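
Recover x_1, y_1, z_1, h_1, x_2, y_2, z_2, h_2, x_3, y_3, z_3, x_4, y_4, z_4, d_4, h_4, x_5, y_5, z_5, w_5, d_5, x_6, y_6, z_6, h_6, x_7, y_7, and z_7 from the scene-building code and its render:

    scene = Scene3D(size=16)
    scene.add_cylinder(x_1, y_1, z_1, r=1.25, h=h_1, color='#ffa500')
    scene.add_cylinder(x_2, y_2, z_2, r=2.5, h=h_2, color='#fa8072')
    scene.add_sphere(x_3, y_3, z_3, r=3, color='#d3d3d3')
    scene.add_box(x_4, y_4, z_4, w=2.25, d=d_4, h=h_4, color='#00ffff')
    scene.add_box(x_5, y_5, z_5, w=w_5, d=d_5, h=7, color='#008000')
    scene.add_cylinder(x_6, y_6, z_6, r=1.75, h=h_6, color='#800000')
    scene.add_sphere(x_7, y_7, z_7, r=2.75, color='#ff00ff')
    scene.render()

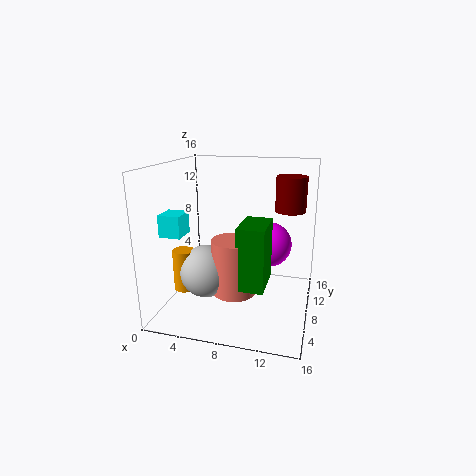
x_1 = 2; y_1 = 6.5; z_1 = 1.75; h_1 = 4.75; x_2 = 7.75; y_2 = 7.25; z_2 = 1.75; h_2 = 6.25; x_3 = 4.5; y_3 = 7; z_3 = 4; x_4 = 1.25; y_4 = 2.75; z_4 = 9.25; d_4 = 2.5; h_4 = 2.25; x_5 = 8.5; y_5 = 5; z_5 = 3; w_5 = 3; d_5 = 5; x_6 = 13.25; y_6 = 11.5; z_6 = 10.5; h_6 = 4; x_7 = 10.75; y_7 = 12.75; z_7 = 5.75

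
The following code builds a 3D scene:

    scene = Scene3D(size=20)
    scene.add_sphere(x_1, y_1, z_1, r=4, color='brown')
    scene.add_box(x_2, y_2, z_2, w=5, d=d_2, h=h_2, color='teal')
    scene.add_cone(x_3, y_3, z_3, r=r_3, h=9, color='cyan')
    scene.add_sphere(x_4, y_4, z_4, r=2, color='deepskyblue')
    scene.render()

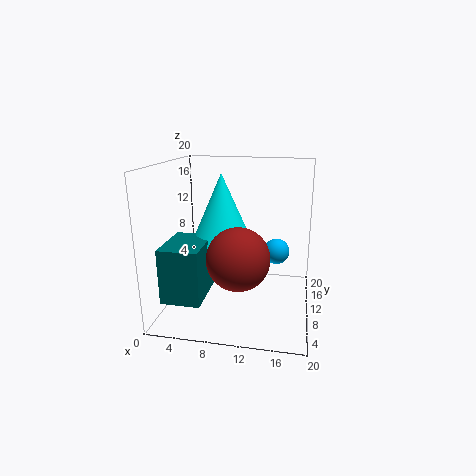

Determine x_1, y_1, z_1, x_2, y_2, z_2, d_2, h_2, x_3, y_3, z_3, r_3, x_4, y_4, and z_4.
x_1 = 11; y_1 = 5; z_1 = 9; x_2 = 2; y_2 = 1; z_2 = 4; d_2 = 7; h_2 = 7; x_3 = 8; y_3 = 9; z_3 = 10; r_3 = 4; x_4 = 15; y_4 = 16; z_4 = 6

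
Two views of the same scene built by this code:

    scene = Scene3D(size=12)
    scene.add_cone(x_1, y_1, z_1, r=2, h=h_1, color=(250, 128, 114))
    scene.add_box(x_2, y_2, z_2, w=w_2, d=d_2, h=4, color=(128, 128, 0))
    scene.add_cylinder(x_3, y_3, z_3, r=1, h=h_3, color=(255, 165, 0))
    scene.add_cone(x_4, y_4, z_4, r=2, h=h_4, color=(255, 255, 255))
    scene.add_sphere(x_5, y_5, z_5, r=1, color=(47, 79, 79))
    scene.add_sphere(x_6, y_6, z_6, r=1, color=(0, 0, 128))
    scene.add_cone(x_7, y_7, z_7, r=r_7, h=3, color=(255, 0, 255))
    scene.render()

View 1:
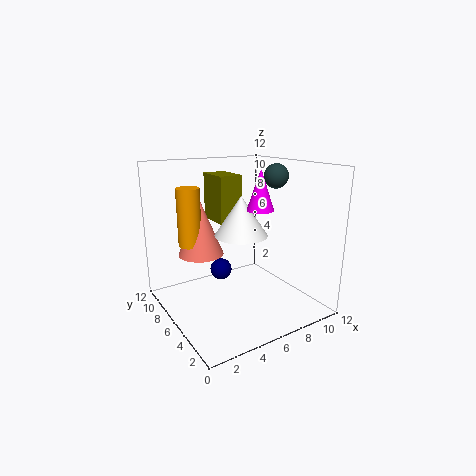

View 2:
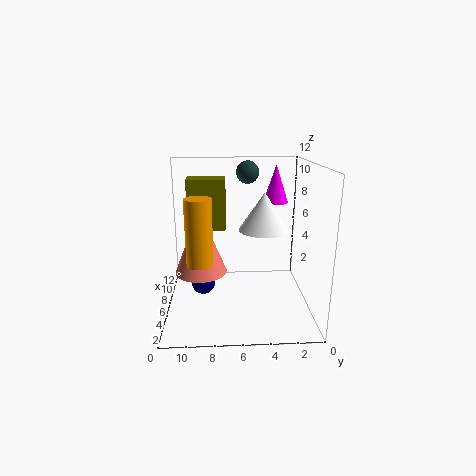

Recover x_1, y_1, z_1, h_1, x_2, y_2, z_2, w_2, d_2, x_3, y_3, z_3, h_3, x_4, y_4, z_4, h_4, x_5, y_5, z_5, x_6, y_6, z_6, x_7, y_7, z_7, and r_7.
x_1 = 4, y_1 = 9, z_1 = 4, h_1 = 5, x_2 = 5, y_2 = 7, z_2 = 7, w_2 = 2, d_2 = 3, x_3 = 3, y_3 = 9, z_3 = 5, h_3 = 5, x_4 = 5, y_4 = 4, z_4 = 7, h_4 = 3, x_5 = 9, y_5 = 5, z_5 = 11, x_6 = 6, y_6 = 9, z_6 = 2, x_7 = 6, y_7 = 3, z_7 = 9, r_7 = 1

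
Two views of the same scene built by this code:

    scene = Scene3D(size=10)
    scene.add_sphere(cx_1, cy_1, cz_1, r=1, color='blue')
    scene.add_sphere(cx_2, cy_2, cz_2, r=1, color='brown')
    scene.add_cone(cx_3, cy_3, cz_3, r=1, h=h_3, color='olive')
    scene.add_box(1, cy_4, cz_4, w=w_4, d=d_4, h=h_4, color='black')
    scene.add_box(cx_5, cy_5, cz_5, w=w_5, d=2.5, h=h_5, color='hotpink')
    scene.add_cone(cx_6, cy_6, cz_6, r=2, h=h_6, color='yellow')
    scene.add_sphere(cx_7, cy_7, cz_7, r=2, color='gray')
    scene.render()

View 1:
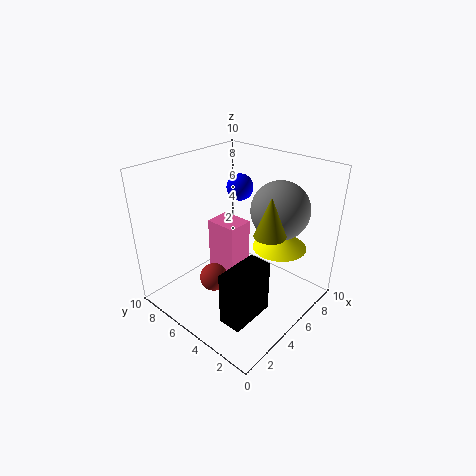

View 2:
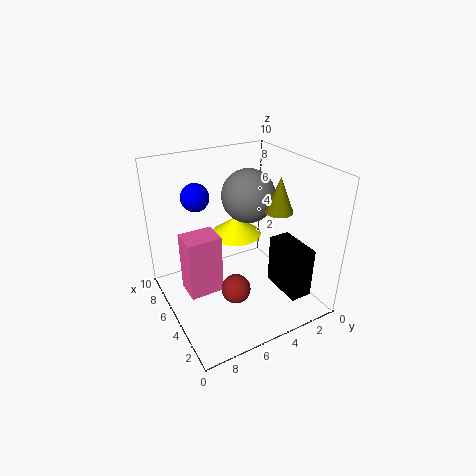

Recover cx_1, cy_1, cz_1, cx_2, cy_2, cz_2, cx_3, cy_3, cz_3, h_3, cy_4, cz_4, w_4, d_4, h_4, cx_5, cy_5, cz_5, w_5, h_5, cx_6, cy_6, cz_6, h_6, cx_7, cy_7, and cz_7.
cx_1 = 7.5, cy_1 = 7, cz_1 = 7.5, cx_2 = 3.5, cy_2 = 6, cz_2 = 2, cx_3 = 4.5, cy_3 = 2, cz_3 = 6.5, h_3 = 2.5, cy_4 = 1.5, cz_4 = 1.5, w_4 = 3, d_4 = 1.5, h_4 = 3.5, cx_5 = 5.5, cy_5 = 6, cz_5 = 0.5, w_5 = 2, h_5 = 4.5, cx_6 = 8, cy_6 = 3.5, cz_6 = 3.5, h_6 = 1.5, cx_7 = 7, cy_7 = 3, cz_7 = 7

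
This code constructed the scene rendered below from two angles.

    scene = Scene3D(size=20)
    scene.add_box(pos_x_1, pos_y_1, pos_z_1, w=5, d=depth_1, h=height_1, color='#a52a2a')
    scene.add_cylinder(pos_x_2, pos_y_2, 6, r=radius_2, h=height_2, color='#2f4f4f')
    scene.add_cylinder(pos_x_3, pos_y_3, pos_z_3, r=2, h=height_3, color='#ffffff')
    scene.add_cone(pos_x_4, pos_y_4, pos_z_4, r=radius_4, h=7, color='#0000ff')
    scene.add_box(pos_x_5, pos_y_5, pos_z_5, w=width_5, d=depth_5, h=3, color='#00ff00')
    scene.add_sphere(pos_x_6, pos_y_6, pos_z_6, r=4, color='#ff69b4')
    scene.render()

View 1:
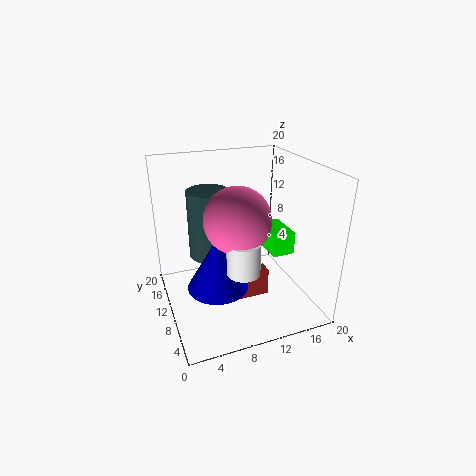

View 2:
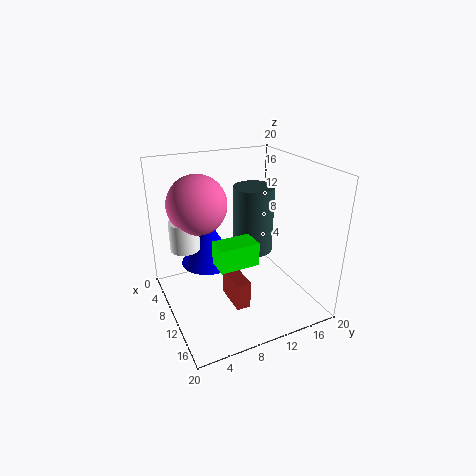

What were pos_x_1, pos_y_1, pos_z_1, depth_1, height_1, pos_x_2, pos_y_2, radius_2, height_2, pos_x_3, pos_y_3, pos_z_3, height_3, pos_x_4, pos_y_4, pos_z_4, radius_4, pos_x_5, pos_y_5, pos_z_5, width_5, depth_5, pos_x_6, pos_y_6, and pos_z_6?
pos_x_1 = 9; pos_y_1 = 8; pos_z_1 = 1; depth_1 = 2; height_1 = 4; pos_x_2 = 7; pos_y_2 = 14; radius_2 = 3; height_2 = 10; pos_x_3 = 8; pos_y_3 = 3; pos_z_3 = 9; height_3 = 4; pos_x_4 = 6; pos_y_4 = 7; pos_z_4 = 5; radius_4 = 4; pos_x_5 = 13; pos_y_5 = 5; pos_z_5 = 9; width_5 = 3; depth_5 = 5; pos_x_6 = 8; pos_y_6 = 5; pos_z_6 = 15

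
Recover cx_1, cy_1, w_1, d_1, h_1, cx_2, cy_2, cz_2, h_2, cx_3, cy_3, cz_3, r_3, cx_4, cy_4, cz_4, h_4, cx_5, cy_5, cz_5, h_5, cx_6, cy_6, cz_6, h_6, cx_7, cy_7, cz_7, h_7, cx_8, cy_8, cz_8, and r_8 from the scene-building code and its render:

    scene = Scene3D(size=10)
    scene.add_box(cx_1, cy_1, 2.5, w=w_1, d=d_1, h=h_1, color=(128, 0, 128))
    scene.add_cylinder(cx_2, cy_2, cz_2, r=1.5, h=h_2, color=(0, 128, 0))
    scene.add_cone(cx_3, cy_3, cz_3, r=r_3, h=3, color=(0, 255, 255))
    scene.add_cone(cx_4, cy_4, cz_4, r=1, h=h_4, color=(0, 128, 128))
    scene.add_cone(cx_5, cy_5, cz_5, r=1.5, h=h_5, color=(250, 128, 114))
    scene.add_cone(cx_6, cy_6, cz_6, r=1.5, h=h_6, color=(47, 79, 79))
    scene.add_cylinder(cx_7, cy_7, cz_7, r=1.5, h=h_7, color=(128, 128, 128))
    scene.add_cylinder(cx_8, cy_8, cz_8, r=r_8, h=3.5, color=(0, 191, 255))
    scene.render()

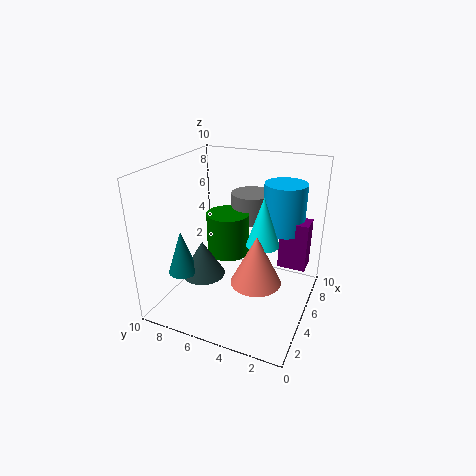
cx_1 = 6.5; cy_1 = 0.5; w_1 = 1.5; d_1 = 2; h_1 = 3.5; cx_2 = 5.5; cy_2 = 6; cz_2 = 3.5; h_2 = 3; cx_3 = 3; cy_3 = 2.5; cz_3 = 6; r_3 = 1; cx_4 = 2.5; cy_4 = 8; cz_4 = 3; h_4 = 3; cx_5 = 2; cy_5 = 2.5; cz_5 = 4; h_5 = 3; cx_6 = 3.5; cy_6 = 7; cz_6 = 2.5; h_6 = 2.5; cx_7 = 7.5; cy_7 = 5; cz_7 = 5.5; h_7 = 2; cx_8 = 7.5; cy_8 = 2.5; cz_8 = 5; r_8 = 1.5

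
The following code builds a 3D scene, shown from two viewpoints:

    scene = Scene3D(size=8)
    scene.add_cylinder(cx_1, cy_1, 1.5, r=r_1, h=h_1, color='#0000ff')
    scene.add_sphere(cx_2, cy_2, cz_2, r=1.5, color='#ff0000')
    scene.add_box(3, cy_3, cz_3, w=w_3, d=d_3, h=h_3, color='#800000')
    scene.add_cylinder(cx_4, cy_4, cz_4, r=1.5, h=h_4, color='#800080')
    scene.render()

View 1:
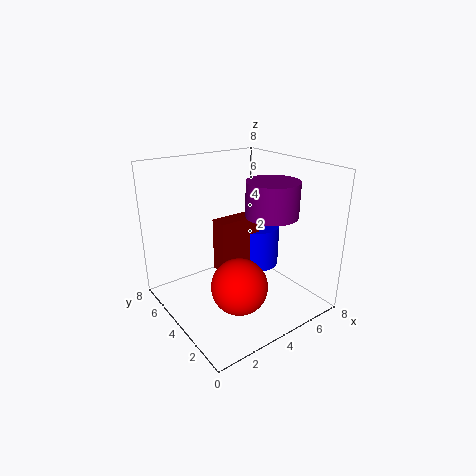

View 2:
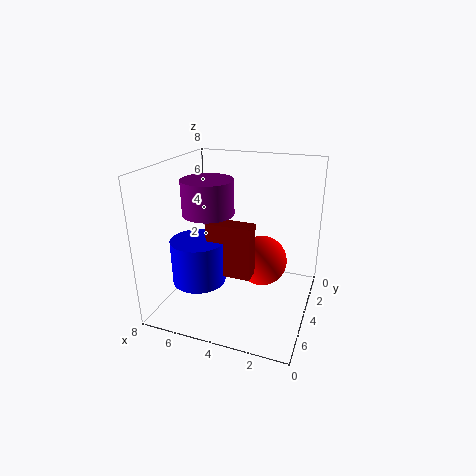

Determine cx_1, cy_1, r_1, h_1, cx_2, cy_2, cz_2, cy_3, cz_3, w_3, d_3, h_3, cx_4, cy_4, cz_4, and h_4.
cx_1 = 6
cy_1 = 5
r_1 = 1.5
h_1 = 2.5
cx_2 = 3
cy_2 = 2.5
cz_2 = 2
cy_3 = 4
cz_3 = 2
w_3 = 2.5
d_3 = 1
h_3 = 3
cx_4 = 6
cy_4 = 3.5
cz_4 = 5
h_4 = 2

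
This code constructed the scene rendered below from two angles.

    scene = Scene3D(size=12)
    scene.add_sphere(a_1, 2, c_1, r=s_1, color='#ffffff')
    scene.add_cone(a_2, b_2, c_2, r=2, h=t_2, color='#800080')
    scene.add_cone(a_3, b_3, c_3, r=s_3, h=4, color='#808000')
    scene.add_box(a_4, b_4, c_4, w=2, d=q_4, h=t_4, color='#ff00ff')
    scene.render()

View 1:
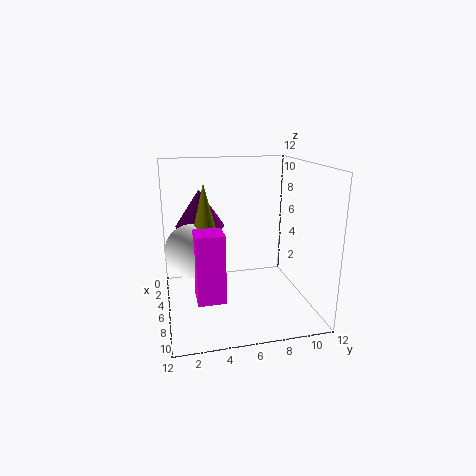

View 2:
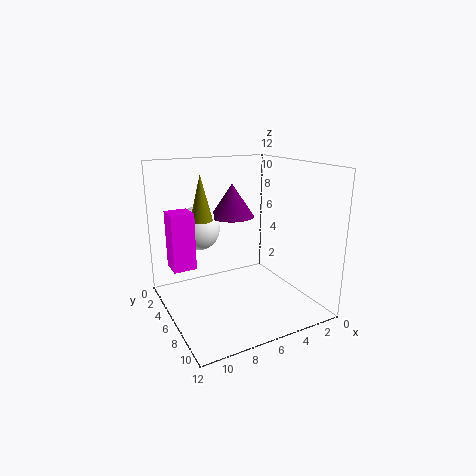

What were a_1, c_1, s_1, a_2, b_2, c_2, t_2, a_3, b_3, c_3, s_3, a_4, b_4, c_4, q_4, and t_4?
a_1 = 8; c_1 = 6; s_1 = 2; a_2 = 5; b_2 = 3; c_2 = 7; t_2 = 3; a_3 = 8; b_3 = 3; c_3 = 7; s_3 = 1; a_4 = 9; b_4 = 2; c_4 = 3; q_4 = 2; t_4 = 5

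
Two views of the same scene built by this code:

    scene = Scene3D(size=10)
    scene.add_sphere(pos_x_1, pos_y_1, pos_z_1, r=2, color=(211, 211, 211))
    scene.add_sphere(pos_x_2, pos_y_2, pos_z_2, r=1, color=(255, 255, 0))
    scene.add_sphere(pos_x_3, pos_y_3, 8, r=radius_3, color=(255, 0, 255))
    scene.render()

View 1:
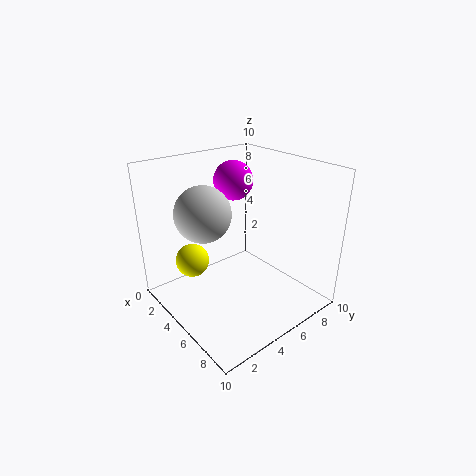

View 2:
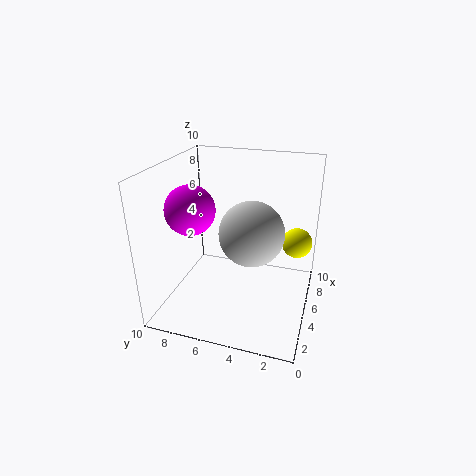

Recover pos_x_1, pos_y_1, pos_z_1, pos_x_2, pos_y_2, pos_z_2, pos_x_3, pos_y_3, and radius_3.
pos_x_1 = 3, pos_y_1 = 3.5, pos_z_1 = 6.5, pos_x_2 = 5.5, pos_y_2 = 1, pos_z_2 = 5, pos_x_3 = 2, pos_y_3 = 7, radius_3 = 1.5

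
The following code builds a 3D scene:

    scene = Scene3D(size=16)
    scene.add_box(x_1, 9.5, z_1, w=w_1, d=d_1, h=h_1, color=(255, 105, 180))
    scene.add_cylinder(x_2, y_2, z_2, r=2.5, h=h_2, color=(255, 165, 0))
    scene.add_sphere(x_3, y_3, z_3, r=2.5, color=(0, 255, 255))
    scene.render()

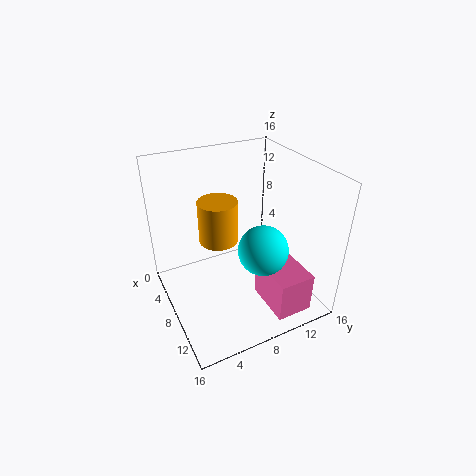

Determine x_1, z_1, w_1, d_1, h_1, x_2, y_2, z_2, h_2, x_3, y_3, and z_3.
x_1 = 9.5, z_1 = 1, w_1 = 5.5, d_1 = 4, h_1 = 4.5, x_2 = 2.5, y_2 = 8, z_2 = 4.5, h_2 = 5.5, x_3 = 12.5, y_3 = 8.5, z_3 = 9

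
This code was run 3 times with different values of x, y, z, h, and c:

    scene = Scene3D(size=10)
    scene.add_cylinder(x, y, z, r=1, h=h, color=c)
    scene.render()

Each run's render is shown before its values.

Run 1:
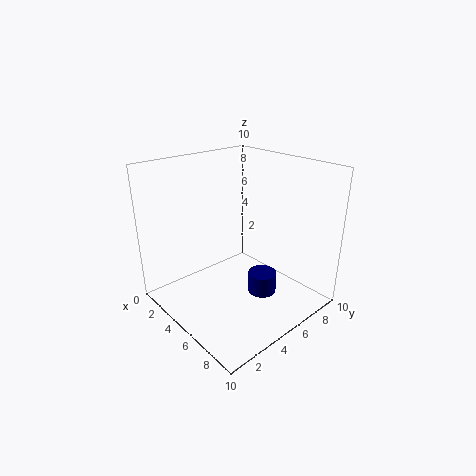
x = 6.5
y = 6
z = 1
h = 1.5
c = 'navy'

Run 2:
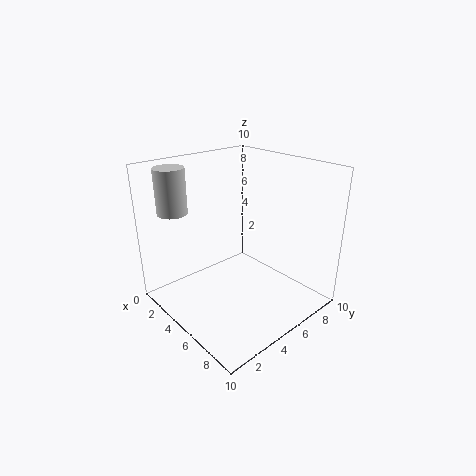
x = 2.5
y = 1.5
z = 7
h = 3
c = 'lightgray'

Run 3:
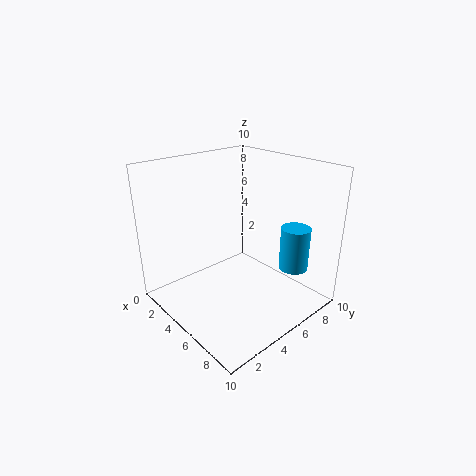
x = 8
y = 7.5
z = 3
h = 3
c = 'deepskyblue'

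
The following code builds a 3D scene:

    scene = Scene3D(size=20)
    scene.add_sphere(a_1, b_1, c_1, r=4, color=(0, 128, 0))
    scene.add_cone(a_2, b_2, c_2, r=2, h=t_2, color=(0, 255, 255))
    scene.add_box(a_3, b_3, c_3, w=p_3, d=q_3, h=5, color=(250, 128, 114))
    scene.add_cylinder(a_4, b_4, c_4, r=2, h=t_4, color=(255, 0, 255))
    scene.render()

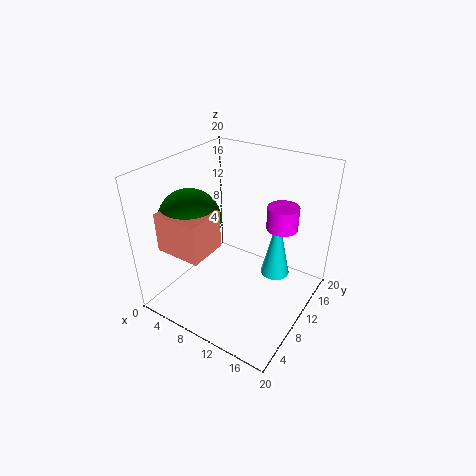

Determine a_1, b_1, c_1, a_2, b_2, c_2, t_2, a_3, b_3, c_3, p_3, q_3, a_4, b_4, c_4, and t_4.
a_1 = 6; b_1 = 5; c_1 = 14; a_2 = 15; b_2 = 12; c_2 = 5; t_2 = 9; a_3 = 4; b_3 = 1; c_3 = 11; p_3 = 6; q_3 = 5; a_4 = 16; b_4 = 11; c_4 = 13; t_4 = 3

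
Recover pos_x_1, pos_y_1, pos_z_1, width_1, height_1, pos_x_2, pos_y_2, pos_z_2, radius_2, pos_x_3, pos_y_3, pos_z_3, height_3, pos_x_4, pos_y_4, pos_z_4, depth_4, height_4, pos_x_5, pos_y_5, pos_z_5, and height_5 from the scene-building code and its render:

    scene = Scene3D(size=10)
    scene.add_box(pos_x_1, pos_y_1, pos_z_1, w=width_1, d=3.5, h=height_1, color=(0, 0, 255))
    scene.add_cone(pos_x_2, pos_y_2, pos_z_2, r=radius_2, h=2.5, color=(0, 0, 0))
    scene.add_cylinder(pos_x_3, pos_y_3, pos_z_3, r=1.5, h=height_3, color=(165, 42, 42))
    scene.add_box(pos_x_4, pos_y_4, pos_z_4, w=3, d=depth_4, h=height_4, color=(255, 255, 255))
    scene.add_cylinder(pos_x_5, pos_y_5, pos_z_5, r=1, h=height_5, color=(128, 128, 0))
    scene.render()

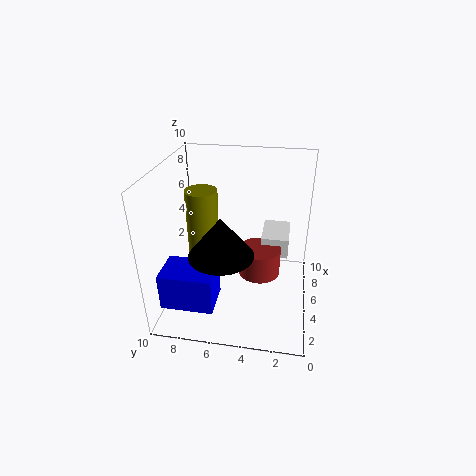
pos_x_1 = 1
pos_y_1 = 6
pos_z_1 = 1.5
width_1 = 2.5
height_1 = 2.5
pos_x_2 = 2
pos_y_2 = 5.5
pos_z_2 = 5.5
radius_2 = 2
pos_x_3 = 5.5
pos_y_3 = 3.5
pos_z_3 = 2
height_3 = 2
pos_x_4 = 6
pos_y_4 = 1.5
pos_z_4 = 3
depth_4 = 2
height_4 = 1.5
pos_x_5 = 3.5
pos_y_5 = 7
pos_z_5 = 4.5
height_5 = 4.5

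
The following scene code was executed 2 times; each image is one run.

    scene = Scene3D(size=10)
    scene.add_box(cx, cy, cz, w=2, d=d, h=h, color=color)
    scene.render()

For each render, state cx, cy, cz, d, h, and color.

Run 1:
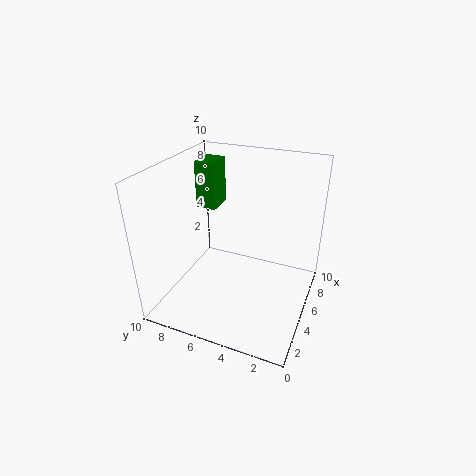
cx = 6.5, cy = 7.5, cz = 6, d = 1.5, h = 3.5, color = 'green'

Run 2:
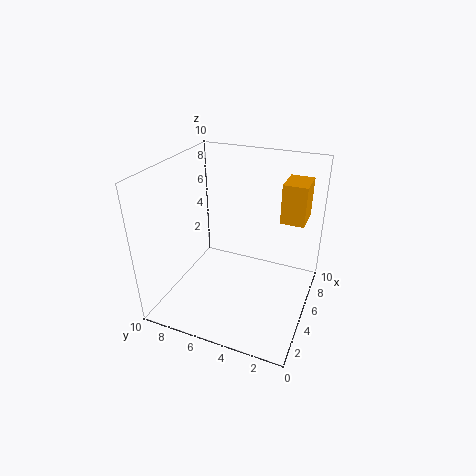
cx = 4.5, cy = 0.5, cz = 7, d = 1.5, h = 2.5, color = 'orange'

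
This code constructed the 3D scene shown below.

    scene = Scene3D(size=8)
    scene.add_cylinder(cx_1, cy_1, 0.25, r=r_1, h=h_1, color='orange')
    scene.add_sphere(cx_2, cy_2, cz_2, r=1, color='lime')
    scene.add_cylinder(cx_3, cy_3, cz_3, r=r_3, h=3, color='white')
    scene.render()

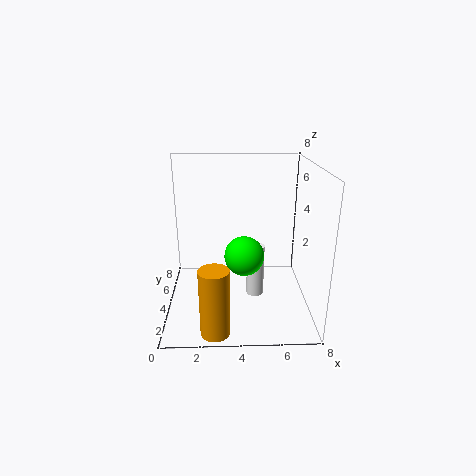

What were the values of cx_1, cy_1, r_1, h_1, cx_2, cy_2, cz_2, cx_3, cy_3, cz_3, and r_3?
cx_1 = 2.75
cy_1 = 0.75
r_1 = 0.75
h_1 = 3.5
cx_2 = 4.25
cy_2 = 2.25
cz_2 = 3.75
cx_3 = 5
cy_3 = 4
cz_3 = 0.5
r_3 = 0.5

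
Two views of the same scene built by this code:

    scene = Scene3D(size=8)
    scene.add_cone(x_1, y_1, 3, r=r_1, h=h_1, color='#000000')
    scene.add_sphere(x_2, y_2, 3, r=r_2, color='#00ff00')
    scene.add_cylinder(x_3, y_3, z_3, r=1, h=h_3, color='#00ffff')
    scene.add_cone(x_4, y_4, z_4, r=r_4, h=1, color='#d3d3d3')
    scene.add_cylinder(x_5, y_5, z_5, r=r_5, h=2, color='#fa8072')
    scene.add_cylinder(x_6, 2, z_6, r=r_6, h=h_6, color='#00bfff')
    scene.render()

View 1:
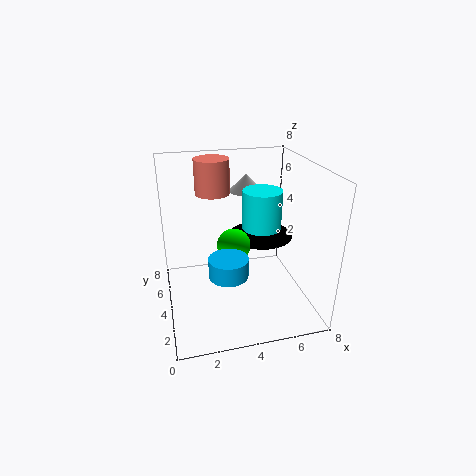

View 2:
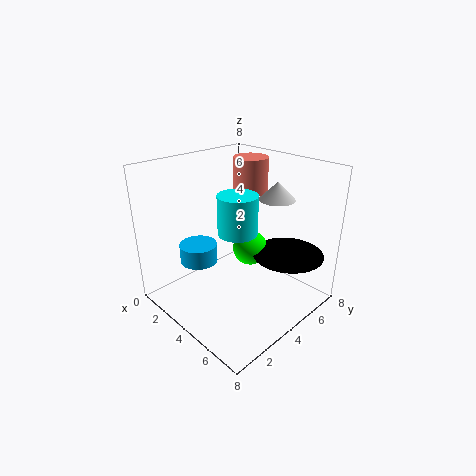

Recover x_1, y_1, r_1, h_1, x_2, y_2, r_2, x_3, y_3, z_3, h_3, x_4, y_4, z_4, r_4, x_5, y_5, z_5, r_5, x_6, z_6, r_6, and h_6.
x_1 = 6, y_1 = 6, r_1 = 2, h_1 = 1, x_2 = 4, y_2 = 5, r_2 = 1, x_3 = 5, y_3 = 3, z_3 = 5, h_3 = 2, x_4 = 5, y_4 = 6, z_4 = 6, r_4 = 1, x_5 = 3, y_5 = 6, z_5 = 6, r_5 = 1, x_6 = 3, z_6 = 3, r_6 = 1, h_6 = 1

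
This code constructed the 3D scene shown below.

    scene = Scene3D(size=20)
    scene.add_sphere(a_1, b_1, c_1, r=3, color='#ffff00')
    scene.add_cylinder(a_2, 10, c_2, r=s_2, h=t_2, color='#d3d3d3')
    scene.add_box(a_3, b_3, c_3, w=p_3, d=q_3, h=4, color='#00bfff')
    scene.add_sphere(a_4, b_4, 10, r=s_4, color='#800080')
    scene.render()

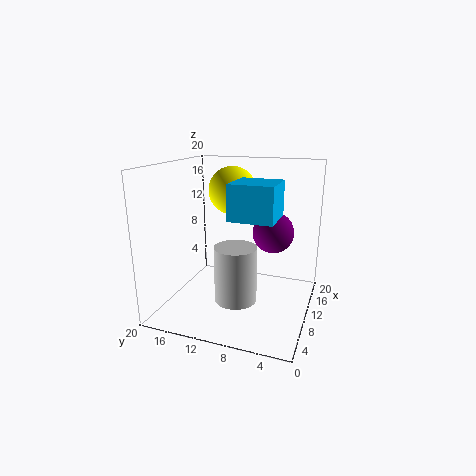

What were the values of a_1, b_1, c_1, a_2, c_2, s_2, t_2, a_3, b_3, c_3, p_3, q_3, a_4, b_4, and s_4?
a_1 = 8, b_1 = 10, c_1 = 17, a_2 = 9, c_2 = 1, s_2 = 3, t_2 = 8, a_3 = 1, b_3 = 3, c_3 = 15, p_3 = 5, q_3 = 5, a_4 = 14, b_4 = 6, s_4 = 3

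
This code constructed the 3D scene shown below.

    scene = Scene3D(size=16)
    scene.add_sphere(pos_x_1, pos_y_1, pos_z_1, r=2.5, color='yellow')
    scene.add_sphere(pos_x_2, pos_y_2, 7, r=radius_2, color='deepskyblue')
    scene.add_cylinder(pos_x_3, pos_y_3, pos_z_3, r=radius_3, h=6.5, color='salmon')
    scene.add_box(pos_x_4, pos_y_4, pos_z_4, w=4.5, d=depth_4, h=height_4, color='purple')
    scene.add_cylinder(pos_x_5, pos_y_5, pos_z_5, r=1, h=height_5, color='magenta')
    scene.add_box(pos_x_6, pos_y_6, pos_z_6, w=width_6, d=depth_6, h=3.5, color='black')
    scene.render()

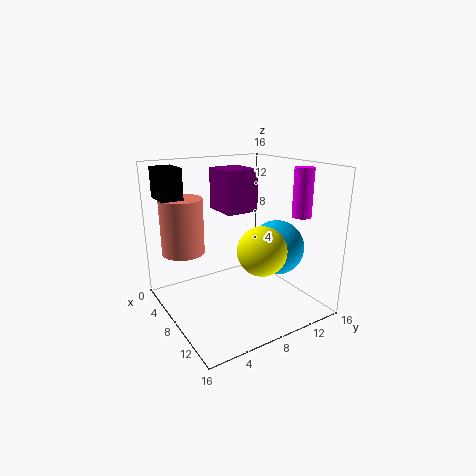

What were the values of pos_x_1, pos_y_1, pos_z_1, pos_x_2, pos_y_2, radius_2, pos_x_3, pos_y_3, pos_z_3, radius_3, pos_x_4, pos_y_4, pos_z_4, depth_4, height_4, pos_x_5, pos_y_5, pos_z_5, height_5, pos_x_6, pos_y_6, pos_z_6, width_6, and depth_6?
pos_x_1 = 12.5, pos_y_1 = 8, pos_z_1 = 8, pos_x_2 = 10.5, pos_y_2 = 11.5, radius_2 = 3, pos_x_3 = 3, pos_y_3 = 3.5, pos_z_3 = 5.5, radius_3 = 2.5, pos_x_4 = 1.5, pos_y_4 = 8, pos_z_4 = 10, depth_4 = 4, height_4 = 5, pos_x_5 = 13, pos_y_5 = 12.5, pos_z_5 = 11, height_5 = 5, pos_x_6 = 0.5, pos_y_6 = 1, pos_z_6 = 12, width_6 = 3.5, depth_6 = 2.5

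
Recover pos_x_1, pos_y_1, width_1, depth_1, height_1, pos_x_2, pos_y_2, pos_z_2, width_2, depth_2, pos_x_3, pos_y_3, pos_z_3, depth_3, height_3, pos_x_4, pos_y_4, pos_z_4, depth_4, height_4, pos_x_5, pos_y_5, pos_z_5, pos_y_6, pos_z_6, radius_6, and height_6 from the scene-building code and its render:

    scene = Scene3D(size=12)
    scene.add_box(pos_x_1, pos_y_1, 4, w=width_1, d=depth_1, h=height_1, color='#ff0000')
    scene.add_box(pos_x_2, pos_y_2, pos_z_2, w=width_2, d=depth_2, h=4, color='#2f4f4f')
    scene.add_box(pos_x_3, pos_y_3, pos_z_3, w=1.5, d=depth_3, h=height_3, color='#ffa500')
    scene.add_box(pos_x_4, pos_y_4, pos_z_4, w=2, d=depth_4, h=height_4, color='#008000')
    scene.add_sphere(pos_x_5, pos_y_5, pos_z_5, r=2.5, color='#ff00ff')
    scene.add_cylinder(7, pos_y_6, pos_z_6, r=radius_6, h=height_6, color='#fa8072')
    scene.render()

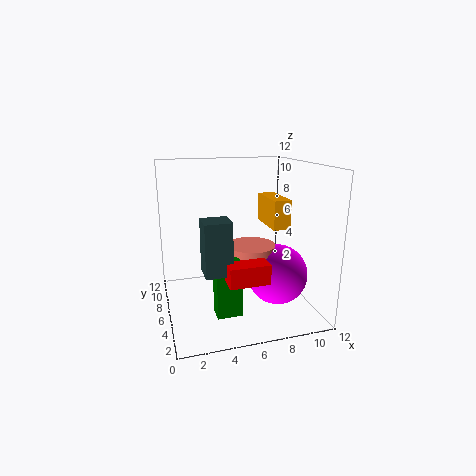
pos_x_1 = 4
pos_y_1 = 1
width_1 = 3
depth_1 = 1.5
height_1 = 1.5
pos_x_2 = 2.5
pos_y_2 = 2
pos_z_2 = 4.5
width_2 = 2
depth_2 = 2
pos_x_3 = 9
pos_y_3 = 5.5
pos_z_3 = 6.5
depth_3 = 4
height_3 = 2.5
pos_x_4 = 3.5
pos_y_4 = 3
pos_z_4 = 0.5
depth_4 = 1.5
height_4 = 4.5
pos_x_5 = 9
pos_y_5 = 4.5
pos_z_5 = 3
pos_y_6 = 5.5
pos_z_6 = 3.5
radius_6 = 2
height_6 = 2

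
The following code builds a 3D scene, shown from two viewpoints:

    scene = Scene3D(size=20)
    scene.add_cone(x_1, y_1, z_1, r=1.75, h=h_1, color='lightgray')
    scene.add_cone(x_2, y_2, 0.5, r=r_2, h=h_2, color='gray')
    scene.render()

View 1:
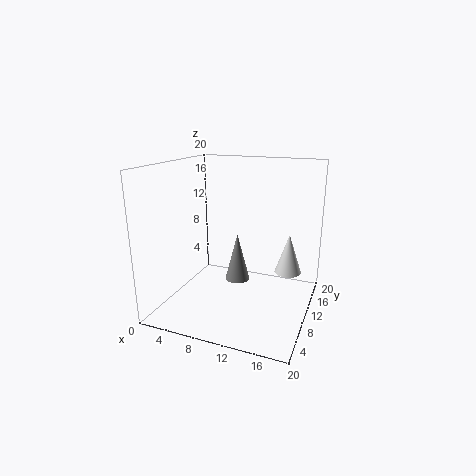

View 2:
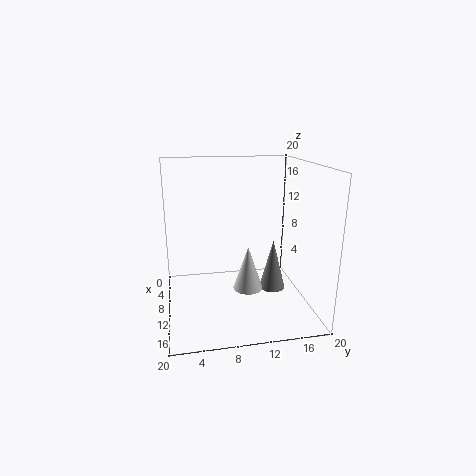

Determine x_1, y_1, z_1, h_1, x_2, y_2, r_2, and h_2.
x_1 = 17.25, y_1 = 9.75, z_1 = 6.25, h_1 = 5.25, x_2 = 7.5, y_2 = 16, r_2 = 2, h_2 = 7.75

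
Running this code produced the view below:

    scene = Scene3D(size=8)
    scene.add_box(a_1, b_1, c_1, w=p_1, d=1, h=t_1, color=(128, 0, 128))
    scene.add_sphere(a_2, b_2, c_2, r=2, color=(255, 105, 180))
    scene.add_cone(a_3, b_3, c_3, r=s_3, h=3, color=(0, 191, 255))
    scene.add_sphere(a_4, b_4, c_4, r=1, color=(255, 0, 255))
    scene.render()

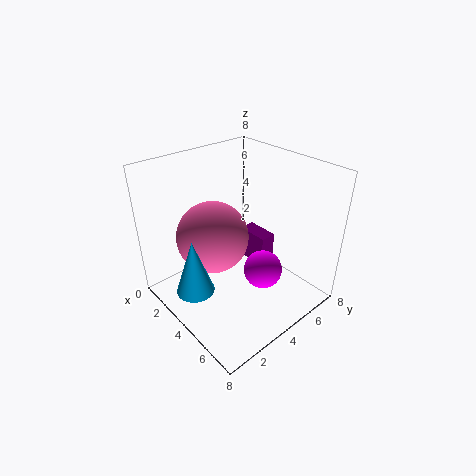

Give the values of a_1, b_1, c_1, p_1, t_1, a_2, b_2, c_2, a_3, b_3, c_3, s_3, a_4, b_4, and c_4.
a_1 = 2, b_1 = 6, c_1 = 1, p_1 = 2, t_1 = 2, a_2 = 3, b_2 = 3, c_2 = 4, a_3 = 4, b_3 = 1, c_3 = 2, s_3 = 1, a_4 = 6, b_4 = 4, c_4 = 3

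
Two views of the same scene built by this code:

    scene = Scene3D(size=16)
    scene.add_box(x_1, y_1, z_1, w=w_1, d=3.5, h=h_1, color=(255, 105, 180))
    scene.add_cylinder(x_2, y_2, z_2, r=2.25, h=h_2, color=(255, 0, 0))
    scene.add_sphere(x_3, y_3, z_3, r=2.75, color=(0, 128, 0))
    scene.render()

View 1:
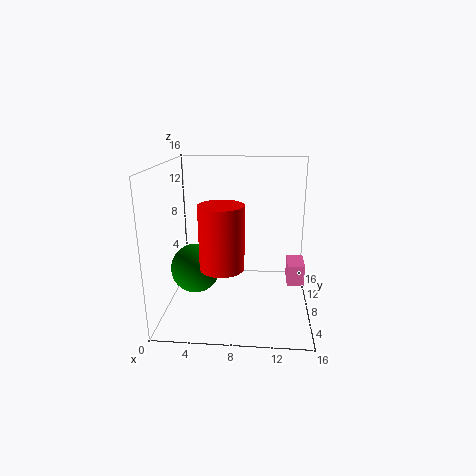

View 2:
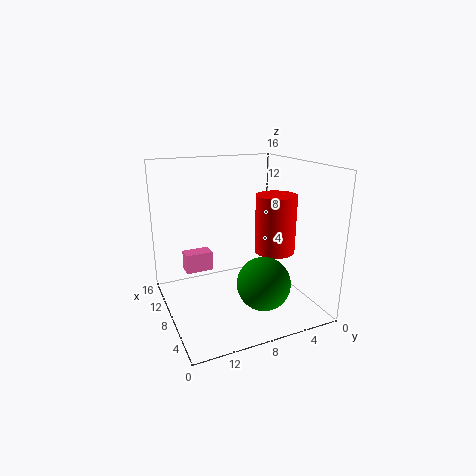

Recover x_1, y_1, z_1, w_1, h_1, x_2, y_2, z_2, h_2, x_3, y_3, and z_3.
x_1 = 13.75, y_1 = 9, z_1 = 1.75, w_1 = 2, h_1 = 2.5, x_2 = 6.75, y_2 = 4, z_2 = 6.25, h_2 = 6.5, x_3 = 3.25, y_3 = 7.25, z_3 = 4.5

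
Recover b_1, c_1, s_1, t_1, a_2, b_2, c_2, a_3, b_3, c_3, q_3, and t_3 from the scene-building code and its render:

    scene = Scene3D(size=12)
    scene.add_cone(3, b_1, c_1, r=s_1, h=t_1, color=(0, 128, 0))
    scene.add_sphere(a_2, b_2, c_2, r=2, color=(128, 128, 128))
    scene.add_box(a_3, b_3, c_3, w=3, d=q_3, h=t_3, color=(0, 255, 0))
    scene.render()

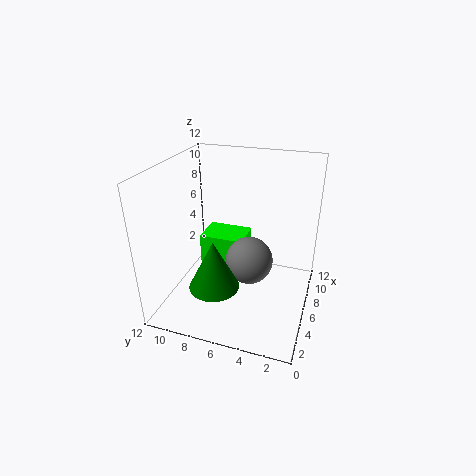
b_1 = 7; c_1 = 3; s_1 = 2; t_1 = 4; a_2 = 6; b_2 = 5; c_2 = 4; a_3 = 7; b_3 = 6; c_3 = 2; q_3 = 4; t_3 = 3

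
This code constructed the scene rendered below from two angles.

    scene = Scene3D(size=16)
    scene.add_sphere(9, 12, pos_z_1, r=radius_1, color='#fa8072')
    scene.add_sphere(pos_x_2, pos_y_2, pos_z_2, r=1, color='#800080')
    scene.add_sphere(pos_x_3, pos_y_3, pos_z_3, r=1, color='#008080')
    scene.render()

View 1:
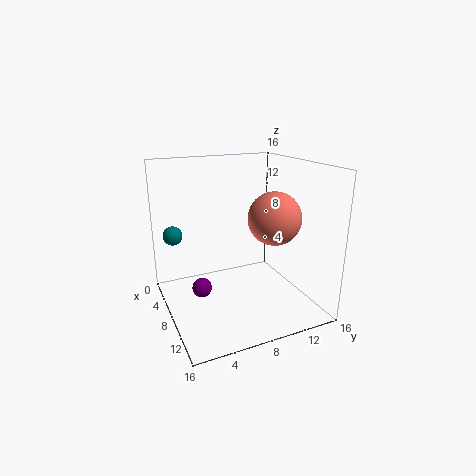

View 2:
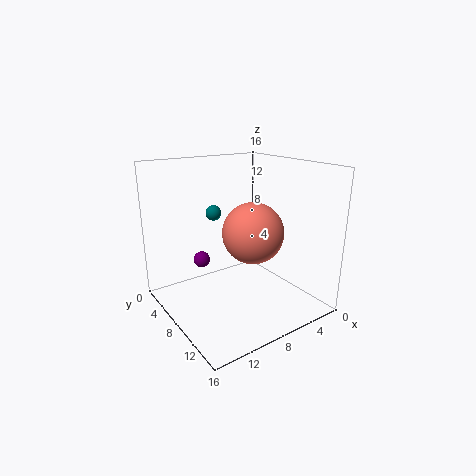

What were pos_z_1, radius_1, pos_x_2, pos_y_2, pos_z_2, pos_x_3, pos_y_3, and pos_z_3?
pos_z_1 = 10
radius_1 = 3
pos_x_2 = 10
pos_y_2 = 3
pos_z_2 = 4
pos_x_3 = 7
pos_y_3 = 1
pos_z_3 = 9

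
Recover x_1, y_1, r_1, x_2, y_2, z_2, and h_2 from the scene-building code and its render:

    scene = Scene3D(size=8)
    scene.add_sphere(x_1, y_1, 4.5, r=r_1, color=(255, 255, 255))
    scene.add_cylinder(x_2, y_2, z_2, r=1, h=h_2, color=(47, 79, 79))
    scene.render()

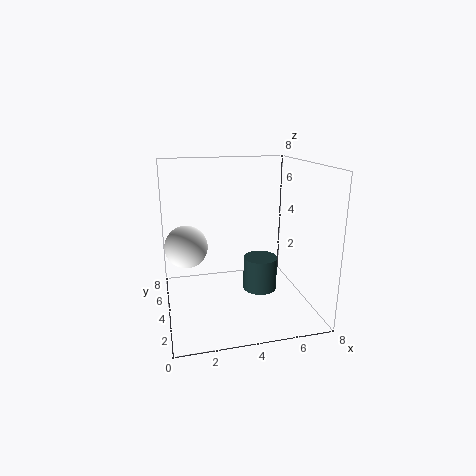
x_1 = 1, y_1 = 2, r_1 = 1, x_2 = 5.5, y_2 = 4.5, z_2 = 0.5, h_2 = 2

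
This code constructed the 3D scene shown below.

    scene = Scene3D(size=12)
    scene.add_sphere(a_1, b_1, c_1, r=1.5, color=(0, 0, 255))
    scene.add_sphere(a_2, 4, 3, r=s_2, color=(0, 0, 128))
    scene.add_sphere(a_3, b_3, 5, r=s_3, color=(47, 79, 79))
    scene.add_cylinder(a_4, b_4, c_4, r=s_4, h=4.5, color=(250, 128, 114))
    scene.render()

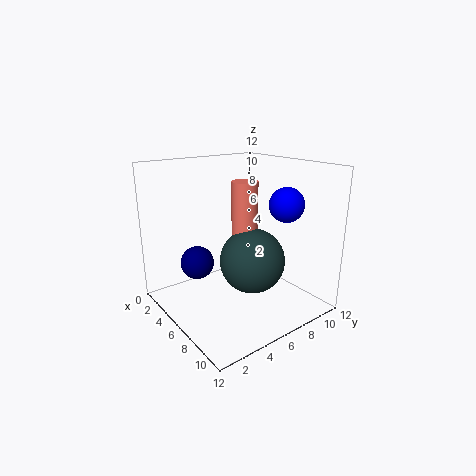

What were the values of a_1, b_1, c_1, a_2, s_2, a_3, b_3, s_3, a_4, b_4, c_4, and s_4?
a_1 = 7.5
b_1 = 10
c_1 = 8.5
a_2 = 2.5
s_2 = 1.5
a_3 = 8.5
b_3 = 5.5
s_3 = 2.5
a_4 = 7.5
b_4 = 5.5
c_4 = 6.5
s_4 = 1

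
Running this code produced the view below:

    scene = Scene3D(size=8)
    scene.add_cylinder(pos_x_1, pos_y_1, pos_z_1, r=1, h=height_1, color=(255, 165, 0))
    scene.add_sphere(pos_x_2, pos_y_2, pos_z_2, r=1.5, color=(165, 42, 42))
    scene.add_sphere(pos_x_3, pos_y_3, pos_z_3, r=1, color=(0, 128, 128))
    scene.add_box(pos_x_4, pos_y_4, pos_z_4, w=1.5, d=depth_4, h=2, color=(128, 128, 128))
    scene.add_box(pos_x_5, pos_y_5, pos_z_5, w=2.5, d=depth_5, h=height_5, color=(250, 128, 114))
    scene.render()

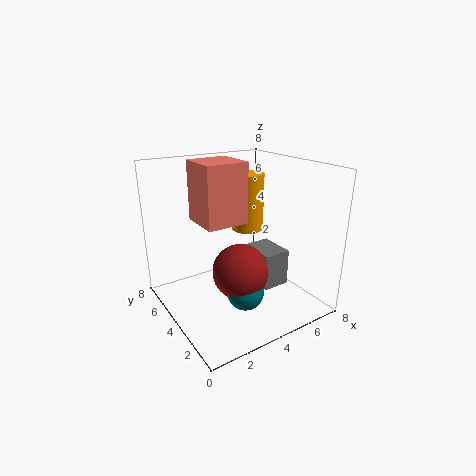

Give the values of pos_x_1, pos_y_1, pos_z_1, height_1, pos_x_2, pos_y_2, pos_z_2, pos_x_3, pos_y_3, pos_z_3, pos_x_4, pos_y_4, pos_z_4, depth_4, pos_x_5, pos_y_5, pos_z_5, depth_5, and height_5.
pos_x_1 = 6
pos_y_1 = 6
pos_z_1 = 3.5
height_1 = 3.5
pos_x_2 = 3.5
pos_y_2 = 3
pos_z_2 = 2.5
pos_x_3 = 3.5
pos_y_3 = 2.5
pos_z_3 = 1.5
pos_x_4 = 4.5
pos_y_4 = 2
pos_z_4 = 1.5
depth_4 = 2
pos_x_5 = 2.5
pos_y_5 = 4.5
pos_z_5 = 4.5
depth_5 = 2.5
height_5 = 3.5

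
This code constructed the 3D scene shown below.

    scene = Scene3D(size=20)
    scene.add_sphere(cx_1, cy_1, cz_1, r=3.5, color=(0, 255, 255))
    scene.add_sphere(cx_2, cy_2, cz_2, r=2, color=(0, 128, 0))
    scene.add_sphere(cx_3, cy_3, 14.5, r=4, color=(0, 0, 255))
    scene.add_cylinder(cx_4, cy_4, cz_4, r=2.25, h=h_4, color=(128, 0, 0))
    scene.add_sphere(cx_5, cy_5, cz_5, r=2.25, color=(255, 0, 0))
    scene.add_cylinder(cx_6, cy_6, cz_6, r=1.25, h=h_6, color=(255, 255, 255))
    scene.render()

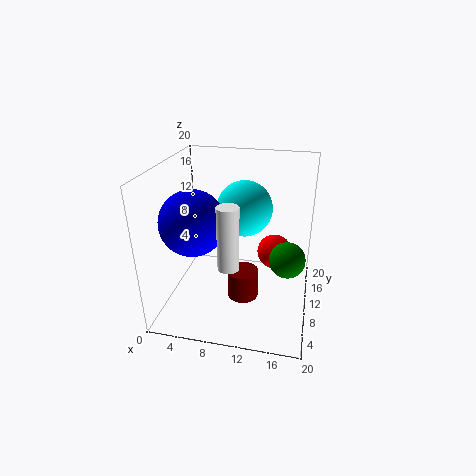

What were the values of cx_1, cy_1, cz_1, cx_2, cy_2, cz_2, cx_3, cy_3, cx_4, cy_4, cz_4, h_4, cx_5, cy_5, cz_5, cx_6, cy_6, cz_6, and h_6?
cx_1 = 11.25; cy_1 = 8.25; cz_1 = 15.25; cx_2 = 17.25; cy_2 = 2.5; cz_2 = 12; cx_3 = 5.75; cy_3 = 4.25; cx_4 = 10.75; cy_4 = 10; cz_4 = 0.5; h_4 = 4.25; cx_5 = 15.25; cy_5 = 8.75; cz_5 = 9.25; cx_6 = 10.75; cy_6 = 1.75; cz_6 = 10.5; h_6 = 7.5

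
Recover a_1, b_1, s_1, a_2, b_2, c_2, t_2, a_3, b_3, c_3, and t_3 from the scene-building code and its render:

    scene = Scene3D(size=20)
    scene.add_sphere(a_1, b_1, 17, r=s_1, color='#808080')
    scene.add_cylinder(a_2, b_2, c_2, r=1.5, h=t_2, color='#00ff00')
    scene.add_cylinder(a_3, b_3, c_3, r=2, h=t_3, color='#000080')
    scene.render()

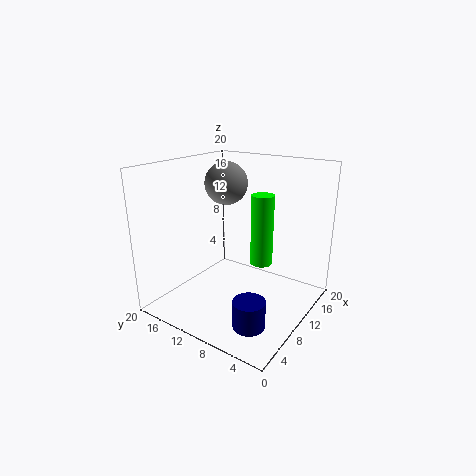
a_1 = 11.5; b_1 = 13; s_1 = 3; a_2 = 10.5; b_2 = 6.5; c_2 = 7; t_2 = 9.5; a_3 = 3.5; b_3 = 4; c_3 = 2; t_3 = 3.5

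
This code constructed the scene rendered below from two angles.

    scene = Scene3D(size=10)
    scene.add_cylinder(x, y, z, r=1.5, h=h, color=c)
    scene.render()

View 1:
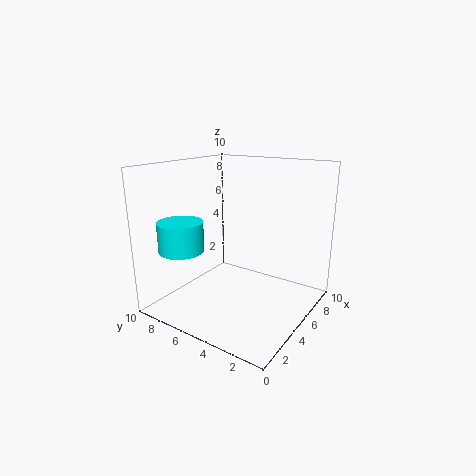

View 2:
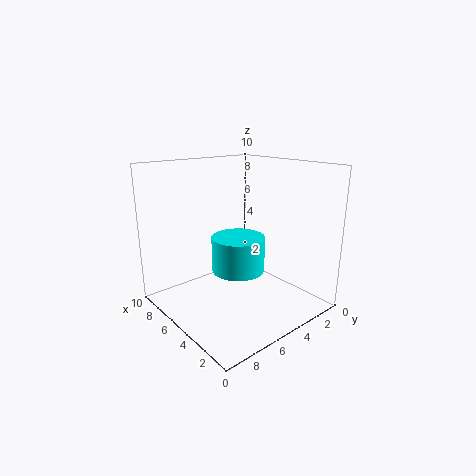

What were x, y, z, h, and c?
x = 2, y = 7.5, z = 4.5, h = 2, c = 'cyan'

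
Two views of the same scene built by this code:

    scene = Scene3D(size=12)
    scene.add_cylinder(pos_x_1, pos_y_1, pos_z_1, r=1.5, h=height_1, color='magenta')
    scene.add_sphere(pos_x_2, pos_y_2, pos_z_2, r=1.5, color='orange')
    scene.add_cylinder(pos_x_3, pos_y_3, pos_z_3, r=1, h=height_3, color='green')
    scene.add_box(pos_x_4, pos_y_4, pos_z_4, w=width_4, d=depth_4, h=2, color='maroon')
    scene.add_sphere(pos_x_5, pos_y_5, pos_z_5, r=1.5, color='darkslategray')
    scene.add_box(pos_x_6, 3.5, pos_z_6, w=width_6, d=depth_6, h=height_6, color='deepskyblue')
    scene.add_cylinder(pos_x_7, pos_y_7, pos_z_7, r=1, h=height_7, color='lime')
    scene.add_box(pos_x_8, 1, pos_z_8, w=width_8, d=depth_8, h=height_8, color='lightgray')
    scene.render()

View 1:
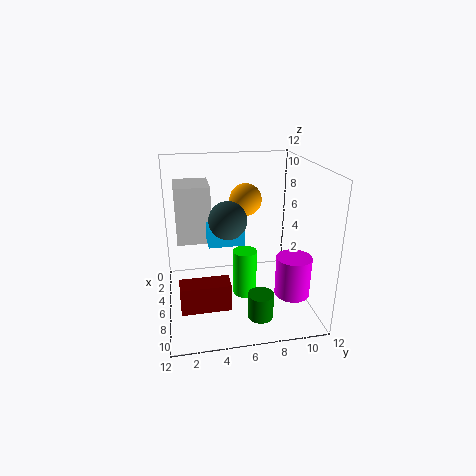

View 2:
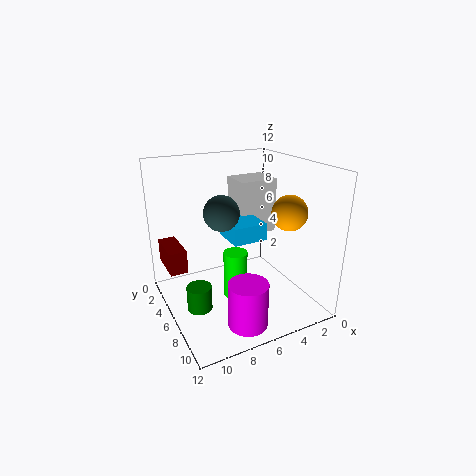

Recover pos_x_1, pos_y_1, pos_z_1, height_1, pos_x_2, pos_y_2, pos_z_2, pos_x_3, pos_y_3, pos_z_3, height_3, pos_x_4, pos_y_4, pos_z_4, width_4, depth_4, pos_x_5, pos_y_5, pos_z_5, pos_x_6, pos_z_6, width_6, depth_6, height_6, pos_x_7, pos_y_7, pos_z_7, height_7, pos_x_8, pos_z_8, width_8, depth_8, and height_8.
pos_x_1 = 7.5
pos_y_1 = 10.5
pos_z_1 = 1
height_1 = 3.5
pos_x_2 = 2
pos_y_2 = 7.5
pos_z_2 = 8
pos_x_3 = 10
pos_y_3 = 7
pos_z_3 = 1
height_3 = 2
pos_x_4 = 10
pos_y_4 = 1
pos_z_4 = 3
width_4 = 1.5
depth_4 = 3.5
pos_x_5 = 7
pos_y_5 = 5
pos_z_5 = 8
pos_x_6 = 3.5
pos_z_6 = 5.5
width_6 = 3
depth_6 = 3
height_6 = 1.5
pos_x_7 = 6.5
pos_y_7 = 6.5
pos_z_7 = 1
height_7 = 4
pos_x_8 = 1
pos_z_8 = 5
width_8 = 3.5
depth_8 = 3
height_8 = 5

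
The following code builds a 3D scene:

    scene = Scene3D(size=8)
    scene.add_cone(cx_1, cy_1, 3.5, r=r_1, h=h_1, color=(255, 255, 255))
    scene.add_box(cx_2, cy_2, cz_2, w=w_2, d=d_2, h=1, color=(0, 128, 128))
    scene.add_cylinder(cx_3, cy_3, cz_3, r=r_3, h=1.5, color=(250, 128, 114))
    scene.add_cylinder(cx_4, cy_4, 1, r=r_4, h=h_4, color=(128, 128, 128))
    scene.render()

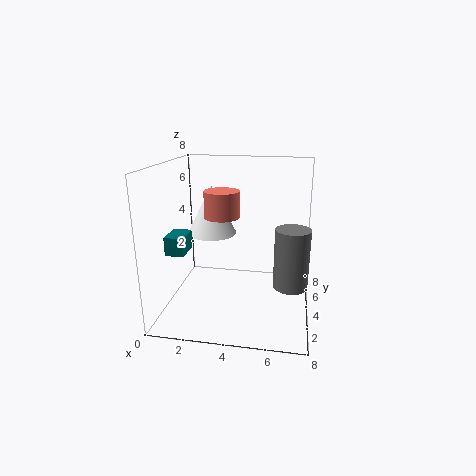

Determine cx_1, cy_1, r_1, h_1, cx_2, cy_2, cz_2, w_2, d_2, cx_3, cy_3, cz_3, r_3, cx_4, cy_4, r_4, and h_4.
cx_1 = 2
cy_1 = 6
r_1 = 1.5
h_1 = 3
cx_2 = 0.5
cy_2 = 2
cz_2 = 3.5
w_2 = 1
d_2 = 1.5
cx_3 = 3
cy_3 = 4.5
cz_3 = 5
r_3 = 1
cx_4 = 7
cy_4 = 4.5
r_4 = 1
h_4 = 3.5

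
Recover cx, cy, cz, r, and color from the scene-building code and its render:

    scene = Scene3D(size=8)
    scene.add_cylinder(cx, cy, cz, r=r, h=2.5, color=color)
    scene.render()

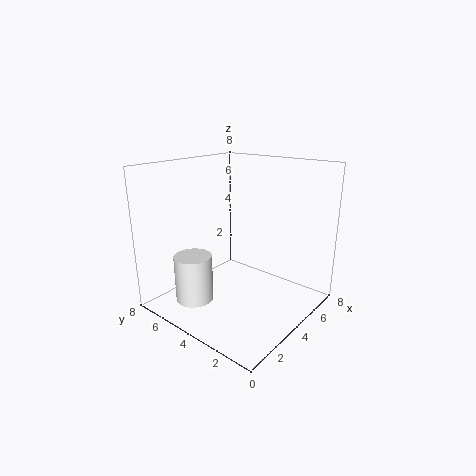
cx = 1.5; cy = 5; cz = 1; r = 1; color = 'white'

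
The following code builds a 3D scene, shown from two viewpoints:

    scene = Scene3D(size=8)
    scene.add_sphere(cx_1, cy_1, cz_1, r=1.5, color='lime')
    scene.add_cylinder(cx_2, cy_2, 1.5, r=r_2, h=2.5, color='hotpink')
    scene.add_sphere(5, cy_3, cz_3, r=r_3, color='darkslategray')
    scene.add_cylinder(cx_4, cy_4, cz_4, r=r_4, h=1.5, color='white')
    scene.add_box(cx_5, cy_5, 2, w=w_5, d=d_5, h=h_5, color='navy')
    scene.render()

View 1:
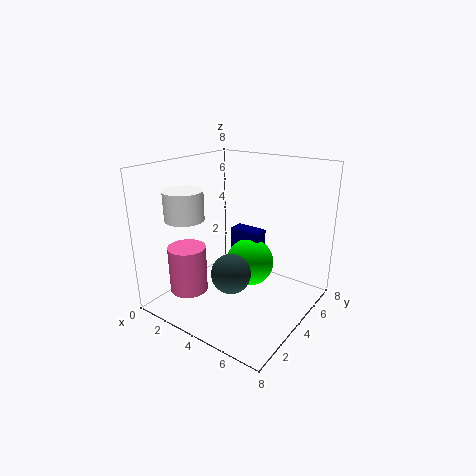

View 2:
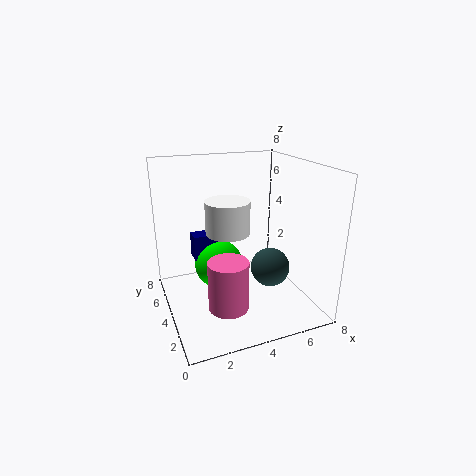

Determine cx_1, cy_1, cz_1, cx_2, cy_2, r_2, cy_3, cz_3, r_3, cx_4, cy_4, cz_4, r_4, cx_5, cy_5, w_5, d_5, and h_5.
cx_1 = 3.5, cy_1 = 6, cz_1 = 1.5, cx_2 = 2.5, cy_2 = 1.5, r_2 = 1, cy_3 = 2, cz_3 = 3, r_3 = 1, cx_4 = 2.5, cy_4 = 1.5, cz_4 = 5.5, r_4 = 1, cx_5 = 2, cy_5 = 6, w_5 = 2, d_5 = 1, h_5 = 1.5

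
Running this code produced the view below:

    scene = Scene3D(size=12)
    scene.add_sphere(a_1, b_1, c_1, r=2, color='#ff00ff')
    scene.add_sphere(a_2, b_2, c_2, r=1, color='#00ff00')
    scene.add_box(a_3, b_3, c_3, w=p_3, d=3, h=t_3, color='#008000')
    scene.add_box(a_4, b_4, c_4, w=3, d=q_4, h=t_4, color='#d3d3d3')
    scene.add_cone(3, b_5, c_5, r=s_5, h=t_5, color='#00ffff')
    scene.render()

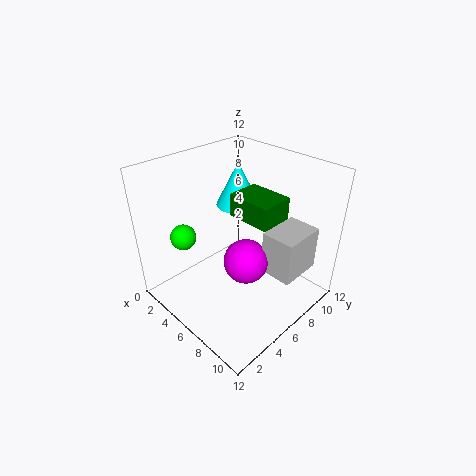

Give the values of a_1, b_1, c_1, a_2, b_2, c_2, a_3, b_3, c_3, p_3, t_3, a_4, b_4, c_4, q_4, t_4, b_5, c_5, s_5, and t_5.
a_1 = 6
b_1 = 7
c_1 = 3
a_2 = 4
b_2 = 2
c_2 = 7
a_3 = 4
b_3 = 7
c_3 = 7
p_3 = 4
t_3 = 2
a_4 = 7
b_4 = 8
c_4 = 2
q_4 = 4
t_4 = 4
b_5 = 9
c_5 = 7
s_5 = 2
t_5 = 4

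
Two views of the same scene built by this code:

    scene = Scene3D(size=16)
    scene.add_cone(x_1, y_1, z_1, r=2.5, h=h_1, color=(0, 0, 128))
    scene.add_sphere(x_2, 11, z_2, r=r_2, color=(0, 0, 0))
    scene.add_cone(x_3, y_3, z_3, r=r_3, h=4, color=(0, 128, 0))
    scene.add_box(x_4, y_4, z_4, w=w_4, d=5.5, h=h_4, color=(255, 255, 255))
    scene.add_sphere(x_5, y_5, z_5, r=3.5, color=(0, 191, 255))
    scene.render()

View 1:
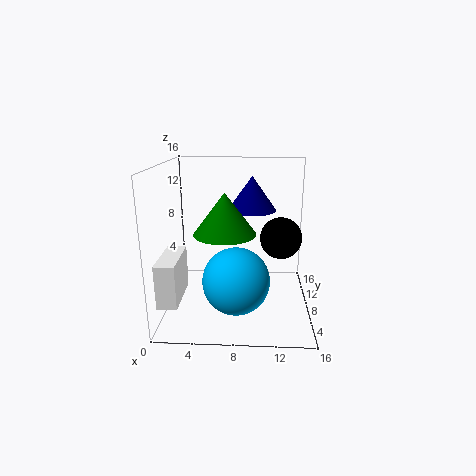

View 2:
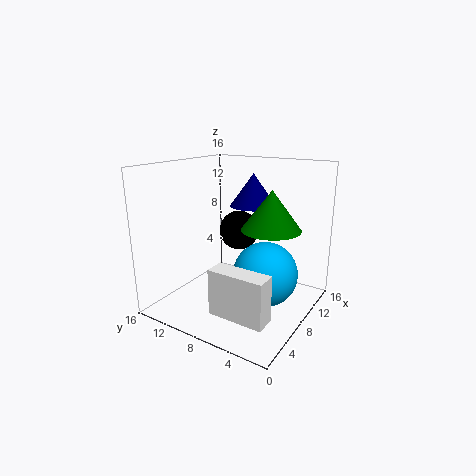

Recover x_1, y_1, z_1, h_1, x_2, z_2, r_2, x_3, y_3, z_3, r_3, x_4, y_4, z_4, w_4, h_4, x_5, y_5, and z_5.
x_1 = 9.5; y_1 = 7; z_1 = 11.5; h_1 = 3.5; x_2 = 13; z_2 = 7; r_2 = 2.5; x_3 = 7; y_3 = 3.5; z_3 = 10; r_3 = 3; x_4 = 0.5; y_4 = 1; z_4 = 3; w_4 = 2; h_4 = 4.5; x_5 = 8; y_5 = 4.5; z_5 = 4.5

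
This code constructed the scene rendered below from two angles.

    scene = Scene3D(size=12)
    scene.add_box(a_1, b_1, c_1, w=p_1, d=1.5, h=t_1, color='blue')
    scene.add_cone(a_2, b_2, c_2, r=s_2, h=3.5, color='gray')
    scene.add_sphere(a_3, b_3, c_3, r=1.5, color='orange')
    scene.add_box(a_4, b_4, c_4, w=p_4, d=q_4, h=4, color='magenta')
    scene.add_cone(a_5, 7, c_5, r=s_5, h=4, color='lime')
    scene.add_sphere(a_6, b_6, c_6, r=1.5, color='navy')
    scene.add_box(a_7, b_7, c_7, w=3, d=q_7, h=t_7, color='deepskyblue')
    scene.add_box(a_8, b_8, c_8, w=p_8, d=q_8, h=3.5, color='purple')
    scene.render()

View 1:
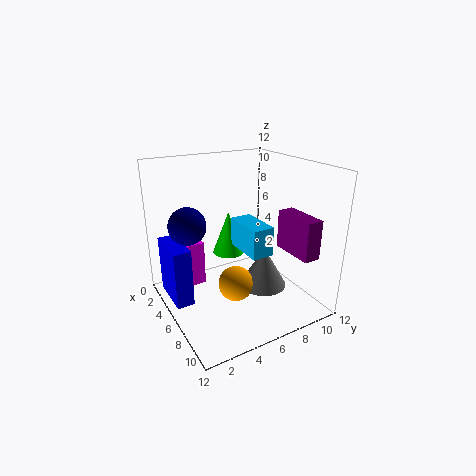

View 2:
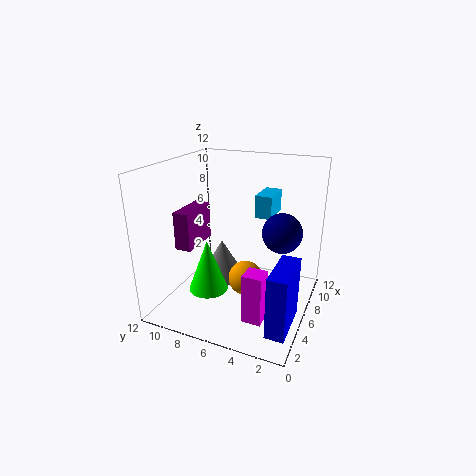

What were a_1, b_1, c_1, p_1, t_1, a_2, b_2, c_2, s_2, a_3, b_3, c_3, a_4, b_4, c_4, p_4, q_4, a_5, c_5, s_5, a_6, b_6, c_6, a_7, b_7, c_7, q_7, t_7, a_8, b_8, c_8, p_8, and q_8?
a_1 = 1.5
b_1 = 0.5
c_1 = 0.5
p_1 = 4
t_1 = 5
a_2 = 7
b_2 = 8
c_2 = 1.5
s_2 = 2
a_3 = 6.5
b_3 = 5.5
c_3 = 2
a_4 = 2
b_4 = 2.5
c_4 = 1
p_4 = 1.5
q_4 = 1.5
a_5 = 2.5
c_5 = 3
s_5 = 1.5
a_6 = 5
b_6 = 2
c_6 = 7.5
a_7 = 8.5
b_7 = 4
c_7 = 7
q_7 = 1.5
t_7 = 2
a_8 = 5.5
b_8 = 10.5
c_8 = 4
p_8 = 4
q_8 = 1.5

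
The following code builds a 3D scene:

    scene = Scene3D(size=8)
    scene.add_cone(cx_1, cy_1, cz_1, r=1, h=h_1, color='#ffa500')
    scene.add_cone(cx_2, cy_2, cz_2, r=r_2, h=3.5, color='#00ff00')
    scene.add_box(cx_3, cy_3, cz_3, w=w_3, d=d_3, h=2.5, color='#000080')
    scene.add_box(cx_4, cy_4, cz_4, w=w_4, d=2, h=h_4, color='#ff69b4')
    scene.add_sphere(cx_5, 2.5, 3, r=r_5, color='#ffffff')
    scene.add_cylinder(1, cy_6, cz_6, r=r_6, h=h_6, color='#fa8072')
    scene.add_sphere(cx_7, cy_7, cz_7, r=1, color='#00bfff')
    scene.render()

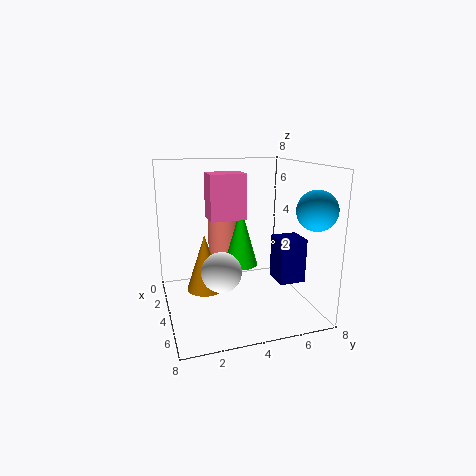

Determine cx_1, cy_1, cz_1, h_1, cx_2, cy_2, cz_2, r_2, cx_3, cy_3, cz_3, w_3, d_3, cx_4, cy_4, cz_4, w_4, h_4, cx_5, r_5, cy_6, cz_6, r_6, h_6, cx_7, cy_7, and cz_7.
cx_1 = 4.5, cy_1 = 2, cz_1 = 1.5, h_1 = 3, cx_2 = 3, cy_2 = 4.5, cz_2 = 2, r_2 = 1, cx_3 = 4, cy_3 = 6, cz_3 = 1.5, w_3 = 1.5, d_3 = 1.5, cx_4 = 2.5, cy_4 = 2.5, cz_4 = 5, w_4 = 1.5, h_4 = 2.5, cx_5 = 6, r_5 = 1, cy_6 = 4, cz_6 = 0.5, r_6 = 1, h_6 = 4, cx_7 = 7, cy_7 = 7, cz_7 = 6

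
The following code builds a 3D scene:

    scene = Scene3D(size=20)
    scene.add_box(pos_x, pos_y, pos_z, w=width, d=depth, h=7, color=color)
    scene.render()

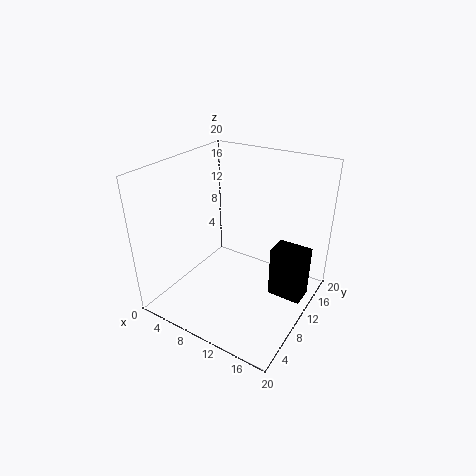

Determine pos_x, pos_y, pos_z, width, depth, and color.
pos_x = 15.5
pos_y = 9
pos_z = 3.5
width = 4.5
depth = 3
color = 'black'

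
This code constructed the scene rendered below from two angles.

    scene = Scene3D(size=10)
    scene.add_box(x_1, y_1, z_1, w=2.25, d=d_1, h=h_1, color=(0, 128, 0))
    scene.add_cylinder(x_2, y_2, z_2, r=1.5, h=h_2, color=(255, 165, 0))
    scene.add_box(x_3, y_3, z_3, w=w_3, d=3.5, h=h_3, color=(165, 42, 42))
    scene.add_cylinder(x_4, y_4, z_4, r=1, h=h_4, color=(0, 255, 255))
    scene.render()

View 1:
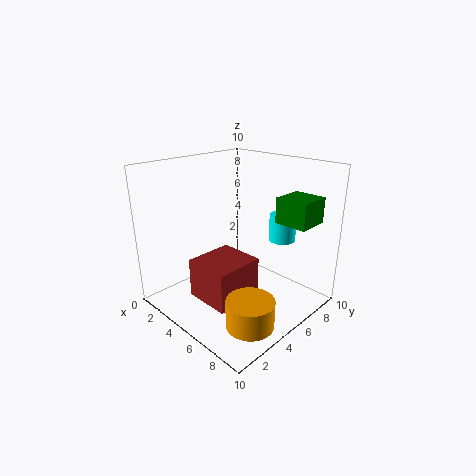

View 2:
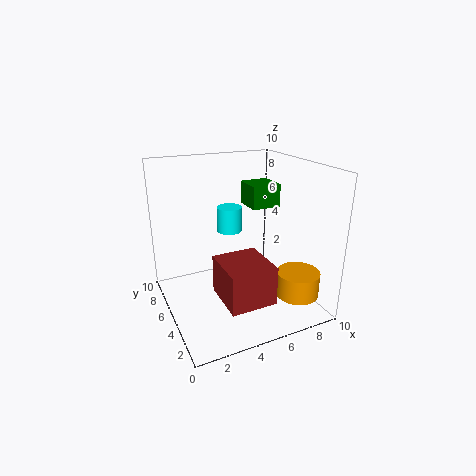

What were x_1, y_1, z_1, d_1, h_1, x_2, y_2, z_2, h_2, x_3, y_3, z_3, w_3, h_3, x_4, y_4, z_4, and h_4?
x_1 = 7, y_1 = 6.5, z_1 = 6.25, d_1 = 2.25, h_1 = 1.75, x_2 = 8.5, y_2 = 2.5, z_2 = 1, h_2 = 1.75, x_3 = 3.25, y_3 = 2, z_3 = 1, w_3 = 3.25, h_3 = 2.75, x_4 = 6, y_4 = 8.75, z_4 = 4, h_4 = 2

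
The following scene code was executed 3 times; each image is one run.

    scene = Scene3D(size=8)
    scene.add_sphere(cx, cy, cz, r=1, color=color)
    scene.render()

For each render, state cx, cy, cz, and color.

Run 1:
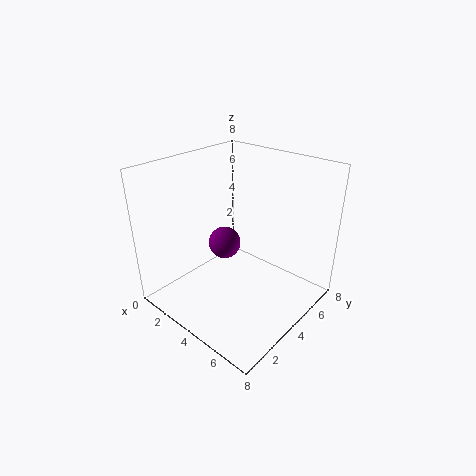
cx = 2
cy = 5
cz = 2.5
color = 'purple'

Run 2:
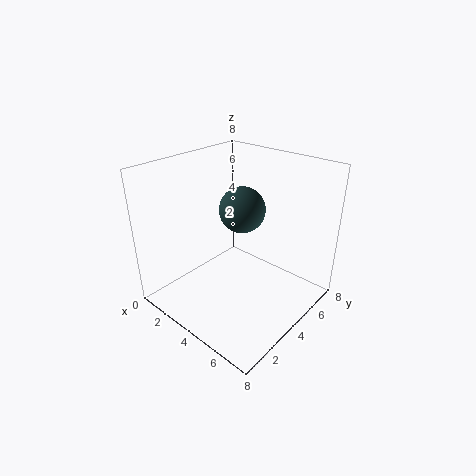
cx = 6
cy = 2
cz = 7
color = 'darkslategray'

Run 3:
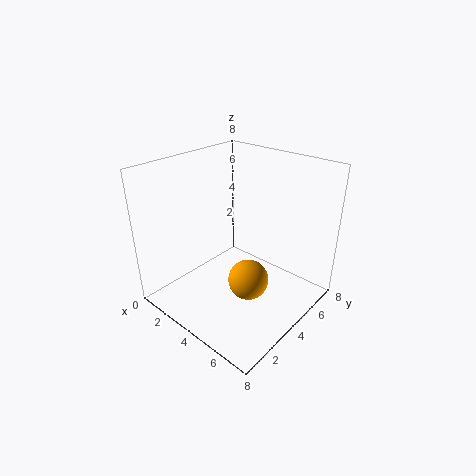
cx = 6
cy = 2.5
cz = 3
color = 'orange'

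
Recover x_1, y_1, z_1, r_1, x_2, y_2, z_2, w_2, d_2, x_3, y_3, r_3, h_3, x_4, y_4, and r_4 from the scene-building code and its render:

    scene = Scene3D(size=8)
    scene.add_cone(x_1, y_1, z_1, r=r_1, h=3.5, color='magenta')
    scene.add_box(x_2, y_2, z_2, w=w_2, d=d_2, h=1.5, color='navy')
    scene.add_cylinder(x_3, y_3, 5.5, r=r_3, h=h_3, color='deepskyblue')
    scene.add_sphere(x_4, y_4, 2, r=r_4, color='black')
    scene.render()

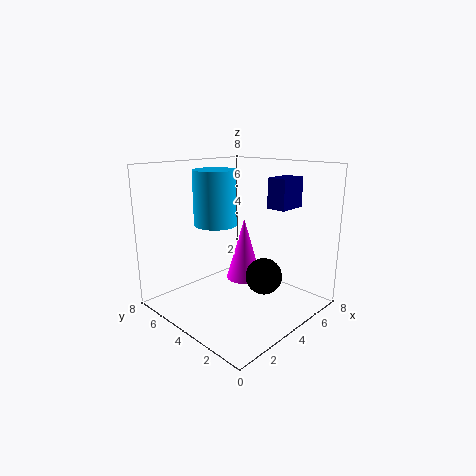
x_1 = 4.5, y_1 = 4, z_1 = 1.5, r_1 = 1, x_2 = 4, y_2 = 1, z_2 = 6, w_2 = 1.5, d_2 = 1, x_3 = 1.5, y_3 = 3, r_3 = 1, h_3 = 2.5, x_4 = 4.5, y_4 = 2.5, r_4 = 1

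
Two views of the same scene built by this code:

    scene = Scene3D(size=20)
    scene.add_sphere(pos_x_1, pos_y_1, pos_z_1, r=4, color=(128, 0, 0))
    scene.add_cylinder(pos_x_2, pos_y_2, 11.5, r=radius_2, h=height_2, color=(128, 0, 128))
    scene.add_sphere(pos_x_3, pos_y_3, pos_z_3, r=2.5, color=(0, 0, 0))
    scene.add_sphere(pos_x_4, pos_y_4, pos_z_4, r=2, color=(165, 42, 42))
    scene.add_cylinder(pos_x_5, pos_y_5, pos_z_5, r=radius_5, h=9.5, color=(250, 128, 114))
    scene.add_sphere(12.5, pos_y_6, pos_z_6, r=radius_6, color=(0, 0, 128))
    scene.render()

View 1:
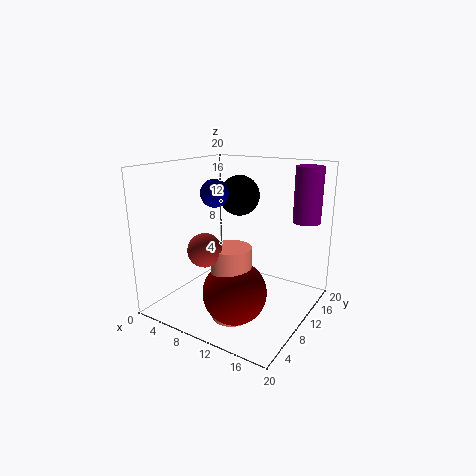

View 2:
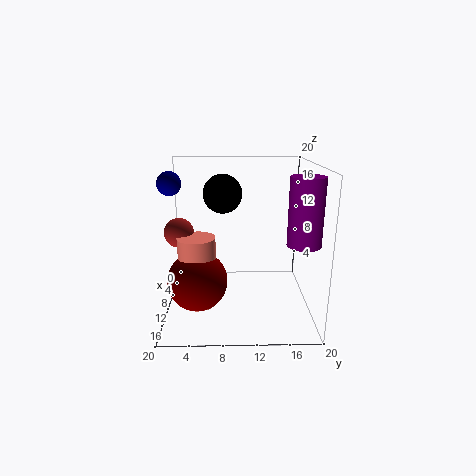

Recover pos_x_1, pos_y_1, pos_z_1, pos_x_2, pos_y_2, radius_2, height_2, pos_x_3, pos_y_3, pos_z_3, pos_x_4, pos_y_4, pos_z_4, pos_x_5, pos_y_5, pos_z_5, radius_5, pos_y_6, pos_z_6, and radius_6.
pos_x_1 = 13, pos_y_1 = 4.5, pos_z_1 = 5, pos_x_2 = 17, pos_y_2 = 17.5, radius_2 = 2, height_2 = 8, pos_x_3 = 11.5, pos_y_3 = 8, pos_z_3 = 16.5, pos_x_4 = 10.5, pos_y_4 = 2, pos_z_4 = 11, pos_x_5 = 12.5, pos_y_5 = 4.5, pos_z_5 = 1.5, radius_5 = 2.5, pos_y_6 = 1.5, pos_z_6 = 18, radius_6 = 1.5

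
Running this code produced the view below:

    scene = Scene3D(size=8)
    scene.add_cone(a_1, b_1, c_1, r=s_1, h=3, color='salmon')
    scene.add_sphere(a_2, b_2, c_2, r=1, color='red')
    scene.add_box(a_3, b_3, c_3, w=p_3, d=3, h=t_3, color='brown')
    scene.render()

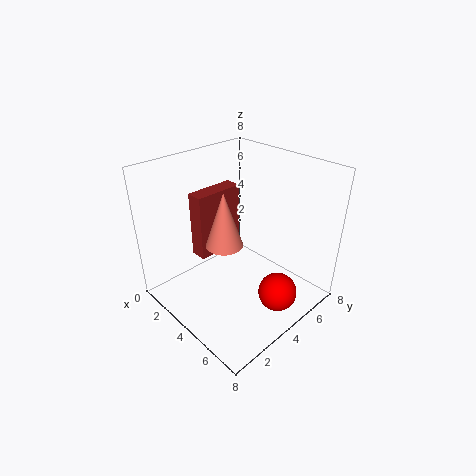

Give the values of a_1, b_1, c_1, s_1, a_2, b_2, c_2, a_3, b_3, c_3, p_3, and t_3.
a_1 = 4, b_1 = 3, c_1 = 4, s_1 = 1, a_2 = 7, b_2 = 4, c_2 = 2, a_3 = 1, b_3 = 3, c_3 = 2, p_3 = 1, t_3 = 4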